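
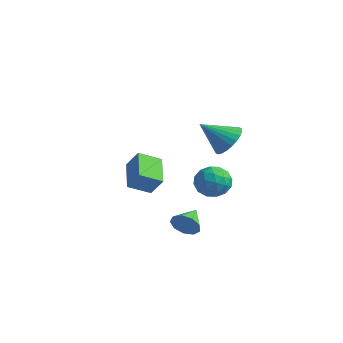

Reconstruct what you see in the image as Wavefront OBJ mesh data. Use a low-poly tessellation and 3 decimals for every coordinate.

v -3.895 1.501 -1.847
v -3.227 1.643 -0.897
v -5.094 2.594 -1.167
v -4.426 2.736 -0.217
v -3.314 2.484 -2.403
v -2.646 2.626 -1.453
v -4.513 3.577 -1.723
v -3.845 3.719 -0.773
v 0.076 4.123 1.605
v 0.88 3.801 1.972
v -0.816 3.137 2.695
v 0.816 4.093 2.184
v 0.64 4.39 2.308
v 0.378 4.646 2.325
v 0.07 4.823 2.232
v -0.237 4.893 2.044
v -0.496 4.845 1.789
v -0.668 4.688 1.506
v -0.727 4.445 1.238
v -0.663 4.152 1.026
v -0.487 3.855 0.902
v -0.225 3.599 0.885
v 0.083 3.423 0.977
v 0.39 3.353 1.165
v 0.649 3.4 1.42
v 0.821 3.558 1.704
v 1.73 -0.343 -1.563
v 1.949 -0.04 -2.189
v 1.33 0.743 -1.177
v 1.478 -0.199 -2.232
v 1.125 -0.425 -1.961
v 1.055 -0.613 -1.504
v 1.301 -0.675 -1.074
v 1.748 -0.581 -0.873
v 2.187 -0.376 -0.994
v 2.412 -0.156 -1.381
v 2.318 -0.023 -1.853
v 1.734 1.941 -0.26
v 2.136 2.179 0.526
v 1.164 0.741 0.394
v 1.566 0.979 1.18
v 0.873 1.478 0.851
v 1.225 2.219 0.447
v 2.075 0.701 0.473
v 2.427 1.442 0.069
v 2.346 1.413 0.979
v 1.604 1.893 1.213
v 1.696 1.027 -0.293
v 0.954 1.507 -0.059
v 1.985 2.165 0.076
v 1.315 0.755 0.844
v 0.908 1.048 0.651
v 1.144 1.188 1.113
v 1.45 2.189 0.029
v 1.686 2.329 0.491
v 0.944 1.917 0.683
v 1.614 0.591 0.429
v 1.85 0.731 0.891
v 2.156 1.732 -0.193
v 2.392 1.872 0.269
v 2.356 1.003 0.237
v 2.345 1.855 0.804
v 2.01 1.15 1.189
v 2.309 0.986 0.773
v 2.516 1.422 0.535
v 1.908 2.137 0.942
v 1.574 1.432 1.326
v 1.166 1.725 1.133
v 1.373 2.161 0.895
v 2.032 1.686 1.208
v 1.726 1.488 -0.406
v 1.392 0.783 -0.022
v 1.927 0.759 0.025
v 2.134 1.195 -0.213
v 1.29 1.77 -0.269
v 0.955 1.065 0.116
v 0.784 1.498 0.385
v 0.991 1.934 0.147
v 1.268 1.234 -0.288
f 2 4 1
f 5 2 1
f 1 4 3
f 3 5 1
f 2 8 4
f 6 2 5
f 6 8 2
f 4 8 3
f 7 5 3
f 3 8 7
f 7 6 5
f 8 6 7
f 10 9 12
f 10 12 11
f 12 9 13
f 12 13 11
f 13 9 14
f 13 14 11
f 14 9 15
f 14 15 11
f 15 9 16
f 15 16 11
f 16 9 17
f 16 17 11
f 17 9 18
f 17 18 11
f 18 9 19
f 18 19 11
f 19 9 20
f 19 20 11
f 20 9 21
f 20 21 11
f 21 9 22
f 21 22 11
f 22 9 23
f 22 23 11
f 23 9 24
f 23 24 11
f 24 9 25
f 24 25 11
f 25 9 26
f 25 26 11
f 26 9 10
f 26 10 11
f 28 27 30
f 28 30 29
f 30 27 31
f 30 31 29
f 31 27 32
f 31 32 29
f 32 27 33
f 32 33 29
f 33 27 34
f 33 34 29
f 34 27 35
f 34 35 29
f 35 27 36
f 35 36 29
f 36 27 37
f 36 37 29
f 37 27 28
f 37 28 29
f 38 75 54
f 75 49 78
f 54 78 43
f 75 78 54
f 38 54 50
f 54 43 55
f 50 55 39
f 54 55 50
f 38 50 59
f 50 39 60
f 59 60 45
f 50 60 59
f 38 59 71
f 59 45 74
f 71 74 48
f 59 74 71
f 38 71 75
f 71 48 79
f 75 79 49
f 71 79 75
f 39 55 66
f 55 43 69
f 66 69 47
f 55 69 66
f 43 78 56
f 78 49 77
f 56 77 42
f 78 77 56
f 49 79 76
f 79 48 72
f 76 72 40
f 79 72 76
f 48 74 73
f 74 45 61
f 73 61 44
f 74 61 73
f 45 60 65
f 60 39 62
f 65 62 46
f 60 62 65
f 41 67 53
f 67 47 68
f 53 68 42
f 67 68 53
f 41 53 51
f 53 42 52
f 51 52 40
f 53 52 51
f 41 51 58
f 51 40 57
f 58 57 44
f 51 57 58
f 41 58 63
f 58 44 64
f 63 64 46
f 58 64 63
f 41 63 67
f 63 46 70
f 67 70 47
f 63 70 67
f 42 68 56
f 68 47 69
f 56 69 43
f 68 69 56
f 40 52 76
f 52 42 77
f 76 77 49
f 52 77 76
f 44 57 73
f 57 40 72
f 73 72 48
f 57 72 73
f 46 64 65
f 64 44 61
f 65 61 45
f 64 61 65
f 47 70 66
f 70 46 62
f 66 62 39
f 70 62 66



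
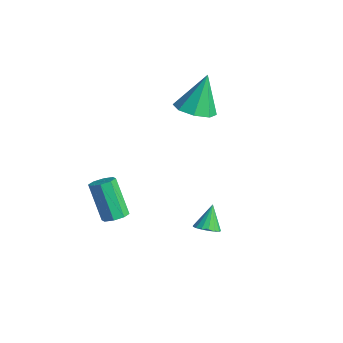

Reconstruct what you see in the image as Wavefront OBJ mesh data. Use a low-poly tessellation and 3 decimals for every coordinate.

v -1.39 1.635 2.633
v -0.552 1.074 2.96
v -1.61 2.465 4.627
v -0.344 1.806 2.678
v -0.749 2.438 2.37
v -1.529 2.6 2.217
v -2.228 2.196 2.307
v -2.435 1.464 2.589
v -2.03 0.832 2.897
v -1.25 0.671 3.05
v -0.665 -3.067 -2.66
v -0.169 -3.427 -2.388
v -1.24 -3.514 -0.549
v -1.735 -3.153 -0.82
v -0.102 -2.922 -2.325
v -1.173 -3.009 -0.486
v -0.364 -2.502 -2.458
v -1.435 -2.589 -0.619
v -0.803 -2.413 -2.709
v -1.873 -2.5 -0.87
v -1.16 -2.706 -2.931
v -2.231 -2.793 -1.092
v -1.227 -3.211 -2.994
v -2.298 -3.298 -1.155
v -0.965 -3.631 -2.861
v -2.036 -3.718 -1.022
v -0.527 -3.72 -2.61
v -1.597 -3.807 -0.771
v 3.136 -0.488 -1.842
v 3.745 -0.443 -1.621
v 2.684 0.108 -0.718
v 3.703 -0.178 -1.778
v 3.532 0.016 -1.95
v 3.269 0.095 -2.097
v 2.976 0.04 -2.186
v 2.719 -0.136 -2.196
v 2.558 -0.392 -2.125
v 2.529 -0.67 -1.989
v 2.639 -0.907 -1.819
v 2.863 -1.047 -1.655
v 3.149 -1.06 -1.534
v 3.432 -0.941 -1.483
v 3.647 -0.719 -1.514
f 2 1 4
f 2 4 3
f 4 1 5
f 4 5 3
f 5 1 6
f 5 6 3
f 6 1 7
f 6 7 3
f 7 1 8
f 7 8 3
f 8 1 9
f 8 9 3
f 9 1 10
f 9 10 3
f 10 1 2
f 10 2 3
f 12 11 15
f 12 15 13
f 13 15 16
f 13 16 14
f 15 11 17
f 15 17 16
f 16 17 18
f 16 18 14
f 17 11 19
f 17 19 18
f 18 19 20
f 18 20 14
f 19 11 21
f 19 21 20
f 20 21 22
f 20 22 14
f 21 11 23
f 21 23 22
f 22 23 24
f 22 24 14
f 23 11 25
f 23 25 24
f 24 25 26
f 24 26 14
f 25 11 27
f 25 27 26
f 26 27 28
f 26 28 14
f 27 11 12
f 27 12 28
f 28 12 13
f 28 13 14
f 30 29 32
f 30 32 31
f 32 29 33
f 32 33 31
f 33 29 34
f 33 34 31
f 34 29 35
f 34 35 31
f 35 29 36
f 35 36 31
f 36 29 37
f 36 37 31
f 37 29 38
f 37 38 31
f 38 29 39
f 38 39 31
f 39 29 40
f 39 40 31
f 40 29 41
f 40 41 31
f 41 29 42
f 41 42 31
f 42 29 43
f 42 43 31
f 43 29 30
f 43 30 31



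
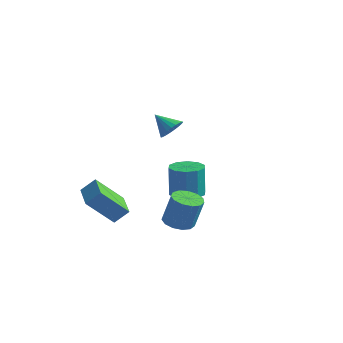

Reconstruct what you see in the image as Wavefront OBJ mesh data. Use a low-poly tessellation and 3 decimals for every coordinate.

v -0.714 3.545 -4.475
v 0.215 3.819 -4.429
v 0.084 3.948 -2.558
v -0.846 3.675 -2.605
v -0.12 4.312 -4.487
v -0.252 4.442 -2.616
v -0.683 4.513 -4.54
v -0.814 4.642 -2.669
v -1.257 4.344 -4.569
v -1.389 4.473 -2.698
v -1.624 3.87 -4.562
v -1.756 3.999 -2.691
v -1.644 3.272 -4.522
v -1.775 3.401 -2.651
v -1.308 2.778 -4.464
v -1.44 2.908 -2.593
v -0.746 2.578 -4.411
v -0.877 2.707 -2.54
v -0.171 2.747 -4.382
v -0.303 2.876 -2.511
v 0.196 3.221 -4.389
v 0.064 3.35 -2.518
v -3.025 -2.27 -2.513
v -2.496 -1.73 -1.813
v -2.137 -1.155 -4.042
v -1.609 -0.615 -3.342
v -1.771 -3.385 -2.598
v -1.243 -2.845 -1.898
v -0.884 -2.27 -4.127
v -0.355 -1.73 -3.427
v 3.532 -2.883 -2.303
v 4.238 -2.526 -2.523
v 4.673 -2.361 -0.856
v 3.968 -2.717 -0.637
v 3.929 -2.186 -2.476
v 4.364 -2.02 -0.81
v 3.494 -2.067 -2.374
v 3.929 -1.901 -0.708
v 3.072 -2.207 -2.25
v 3.507 -2.041 -0.584
v 2.795 -2.561 -2.143
v 3.23 -2.396 -0.476
v 2.753 -3.018 -2.086
v 3.188 -2.852 -0.42
v 2.959 -3.432 -2.099
v 3.394 -3.266 -0.433
v 3.346 -3.671 -2.176
v 3.781 -3.506 -0.51
v 3.793 -3.66 -2.294
v 4.228 -3.495 -0.628
v 4.157 -3.403 -2.414
v 4.592 -3.237 -0.748
v 4.323 -2.98 -2.5
v 4.758 -2.814 -0.834
v 1.186 -0.27 2.213
v 1.564 0.076 2.733
v 0.194 -0.35 2.987
v 1.431 0.306 2.587
v 1.257 0.438 2.377
v 1.07 0.446 2.138
v 0.903 0.331 1.912
v 0.785 0.112 1.738
v 0.736 -0.173 1.647
v 0.765 -0.475 1.653
v 0.867 -0.742 1.756
v 1.024 -0.927 1.938
v 1.209 -0.999 2.168
v 1.39 -0.944 2.406
v 1.536 -0.773 2.61
v 1.621 -0.515 2.746
v 1.631 -0.215 2.789
f 2 1 5
f 2 5 3
f 3 5 6
f 3 6 4
f 5 1 7
f 5 7 6
f 6 7 8
f 6 8 4
f 7 1 9
f 7 9 8
f 8 9 10
f 8 10 4
f 9 1 11
f 9 11 10
f 10 11 12
f 10 12 4
f 11 1 13
f 11 13 12
f 12 13 14
f 12 14 4
f 13 1 15
f 13 15 14
f 14 15 16
f 14 16 4
f 15 1 17
f 15 17 16
f 16 17 18
f 16 18 4
f 17 1 19
f 17 19 18
f 18 19 20
f 18 20 4
f 19 1 21
f 19 21 20
f 20 21 22
f 20 22 4
f 21 1 2
f 21 2 22
f 22 2 3
f 22 3 4
f 24 26 23
f 27 24 23
f 23 26 25
f 25 27 23
f 24 30 26
f 28 24 27
f 28 30 24
f 26 30 25
f 29 27 25
f 25 30 29
f 29 28 27
f 30 28 29
f 32 31 35
f 32 35 33
f 33 35 36
f 33 36 34
f 35 31 37
f 35 37 36
f 36 37 38
f 36 38 34
f 37 31 39
f 37 39 38
f 38 39 40
f 38 40 34
f 39 31 41
f 39 41 40
f 40 41 42
f 40 42 34
f 41 31 43
f 41 43 42
f 42 43 44
f 42 44 34
f 43 31 45
f 43 45 44
f 44 45 46
f 44 46 34
f 45 31 47
f 45 47 46
f 46 47 48
f 46 48 34
f 47 31 49
f 47 49 48
f 48 49 50
f 48 50 34
f 49 31 51
f 49 51 50
f 50 51 52
f 50 52 34
f 51 31 53
f 51 53 52
f 52 53 54
f 52 54 34
f 53 31 32
f 53 32 54
f 54 32 33
f 54 33 34
f 56 55 58
f 56 58 57
f 58 55 59
f 58 59 57
f 59 55 60
f 59 60 57
f 60 55 61
f 60 61 57
f 61 55 62
f 61 62 57
f 62 55 63
f 62 63 57
f 63 55 64
f 63 64 57
f 64 55 65
f 64 65 57
f 65 55 66
f 65 66 57
f 66 55 67
f 66 67 57
f 67 55 68
f 67 68 57
f 68 55 69
f 68 69 57
f 69 55 70
f 69 70 57
f 70 55 71
f 70 71 57
f 71 55 56
f 71 56 57



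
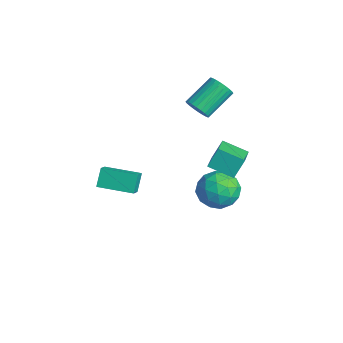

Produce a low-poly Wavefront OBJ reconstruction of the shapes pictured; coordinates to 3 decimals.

v 1.496 3.544 -2.732
v 2.477 3.691 -2.542
v 1.743 1.929 -2.758
v 2.724 2.076 -2.568
v 2.037 2.275 -1.856
v 1.884 3.273 -1.84
v 2.336 2.347 -3.46
v 2.183 3.345 -3.444
v 2.996 2.951 -2.992
v 2.811 2.907 -2.001
v 1.409 2.713 -3.299
v 1.224 2.669 -2.308
v 1.965 3.759 -2.635
v 2.255 1.861 -2.665
v 1.851 1.978 -2.247
v 2.428 2.065 -2.135
v 1.616 3.513 -2.222
v 2.193 3.6 -2.111
v 1.934 2.768 -1.707
v 2.027 2.02 -3.189
v 2.604 2.107 -3.078
v 1.792 3.555 -3.165
v 2.369 3.642 -3.053
v 2.286 2.852 -3.593
v 2.846 3.411 -2.788
v 2.991 2.462 -2.803
v 2.764 2.621 -3.327
v 2.674 3.207 -3.318
v 2.737 3.385 -2.205
v 2.883 2.436 -2.22
v 2.479 2.553 -1.802
v 2.389 3.139 -1.792
v 3.042 2.95 -2.47
v 1.337 3.184 -3.08
v 1.483 2.235 -3.095
v 1.831 2.481 -3.508
v 1.741 3.067 -3.498
v 1.229 3.158 -2.497
v 1.374 2.209 -2.512
v 1.546 2.413 -1.982
v 1.456 2.999 -1.973
v 1.178 2.67 -2.83
v 0.918 -1.753 -0.504
v 1.466 -2.134 -0.043
v 1.868 -0.52 -0.614
v 2.415 -0.901 -0.154
v 1.305 -2.119 -1.266
v 1.852 -2.5 -0.806
v 2.254 -0.886 -1.377
v 2.802 -1.267 -0.916
v 0.959 2.35 1.826
v 1.27 2.707 1.426
v 0.893 3.986 2.274
v 0.581 3.63 2.674
v 1.05 2.708 1.328
v 0.672 3.987 2.175
v 0.815 2.653 1.305
v 0.437 3.932 2.152
v 0.602 2.553 1.361
v 0.225 3.832 2.209
v 0.444 2.422 1.489
v 0.066 3.701 2.336
v 0.364 2.28 1.668
v -0.014 3.559 2.515
v 0.374 2.149 1.87
v -0.003 3.428 2.718
v 0.474 2.048 2.067
v 0.096 3.327 2.914
v 0.647 1.994 2.226
v 0.27 3.273 3.074
v 0.868 1.993 2.325
v 0.49 3.272 3.172
v 1.103 2.048 2.348
v 0.725 3.327 3.195
v 1.315 2.148 2.291
v 0.938 3.427 3.139
v 1.474 2.279 2.164
v 1.096 3.558 3.011
v 1.554 2.421 1.985
v 1.176 3.7 2.832
v 1.543 2.552 1.782
v 1.166 3.831 2.63
v 1.444 2.653 1.586
v 1.066 3.932 2.433
v 2.918 2.11 0.281
v 2.812 2.636 1.101
v 3.655 2.926 -0.146
v 3.548 3.452 0.673
v 4.172 1.328 0.947
v 4.065 1.854 1.766
v 4.908 2.144 0.519
v 4.802 2.67 1.339
f 1 38 17
f 38 12 41
f 17 41 6
f 38 41 17
f 1 17 13
f 17 6 18
f 13 18 2
f 17 18 13
f 1 13 22
f 13 2 23
f 22 23 8
f 13 23 22
f 1 22 34
f 22 8 37
f 34 37 11
f 22 37 34
f 1 34 38
f 34 11 42
f 38 42 12
f 34 42 38
f 2 18 29
f 18 6 32
f 29 32 10
f 18 32 29
f 6 41 19
f 41 12 40
f 19 40 5
f 41 40 19
f 12 42 39
f 42 11 35
f 39 35 3
f 42 35 39
f 11 37 36
f 37 8 24
f 36 24 7
f 37 24 36
f 8 23 28
f 23 2 25
f 28 25 9
f 23 25 28
f 4 30 16
f 30 10 31
f 16 31 5
f 30 31 16
f 4 16 14
f 16 5 15
f 14 15 3
f 16 15 14
f 4 14 21
f 14 3 20
f 21 20 7
f 14 20 21
f 4 21 26
f 21 7 27
f 26 27 9
f 21 27 26
f 4 26 30
f 26 9 33
f 30 33 10
f 26 33 30
f 5 31 19
f 31 10 32
f 19 32 6
f 31 32 19
f 3 15 39
f 15 5 40
f 39 40 12
f 15 40 39
f 7 20 36
f 20 3 35
f 36 35 11
f 20 35 36
f 9 27 28
f 27 7 24
f 28 24 8
f 27 24 28
f 10 33 29
f 33 9 25
f 29 25 2
f 33 25 29
f 44 46 43
f 47 44 43
f 43 46 45
f 45 47 43
f 44 50 46
f 48 44 47
f 48 50 44
f 46 50 45
f 49 47 45
f 45 50 49
f 49 48 47
f 50 48 49
f 52 51 55
f 52 55 53
f 53 55 56
f 53 56 54
f 55 51 57
f 55 57 56
f 56 57 58
f 56 58 54
f 57 51 59
f 57 59 58
f 58 59 60
f 58 60 54
f 59 51 61
f 59 61 60
f 60 61 62
f 60 62 54
f 61 51 63
f 61 63 62
f 62 63 64
f 62 64 54
f 63 51 65
f 63 65 64
f 64 65 66
f 64 66 54
f 65 51 67
f 65 67 66
f 66 67 68
f 66 68 54
f 67 51 69
f 67 69 68
f 68 69 70
f 68 70 54
f 69 51 71
f 69 71 70
f 70 71 72
f 70 72 54
f 71 51 73
f 71 73 72
f 72 73 74
f 72 74 54
f 73 51 75
f 73 75 74
f 74 75 76
f 74 76 54
f 75 51 77
f 75 77 76
f 76 77 78
f 76 78 54
f 77 51 79
f 77 79 78
f 78 79 80
f 78 80 54
f 79 51 81
f 79 81 80
f 80 81 82
f 80 82 54
f 81 51 83
f 81 83 82
f 82 83 84
f 82 84 54
f 83 51 52
f 83 52 84
f 84 52 53
f 84 53 54
f 86 88 85
f 89 86 85
f 85 88 87
f 87 89 85
f 86 92 88
f 90 86 89
f 90 92 86
f 88 92 87
f 91 89 87
f 87 92 91
f 91 90 89
f 92 90 91



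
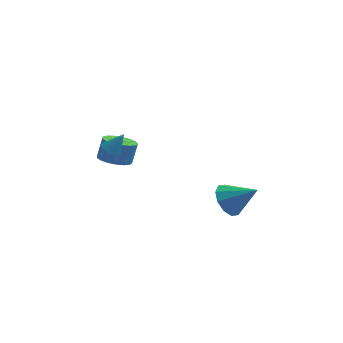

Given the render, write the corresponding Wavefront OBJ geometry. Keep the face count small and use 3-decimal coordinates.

v 2.494 -0.402 1.141
v 3.047 -0.772 0.303
v 4.006 -0.678 2.259
v 3.141 -0.119 0.337
v 2.988 0.427 0.678
v 2.646 0.655 1.196
v 2.247 0.48 1.693
v 1.942 -0.032 1.979
v 1.848 -0.686 1.945
v 2.001 -1.231 1.604
v 2.343 -1.46 1.086
v 2.742 -1.285 0.589
v -3.811 2.467 1.812
v -2.921 2.083 1.762
v -2.66 2.53 2.999
v -3.549 2.913 3.048
v -2.866 2.513 1.596
v -2.605 2.959 2.832
v -3.028 2.932 1.478
v -2.766 3.379 2.715
v -3.368 3.245 1.438
v -3.107 3.691 2.674
v -3.811 3.379 1.483
v -3.55 3.826 2.719
v -4.253 3.305 1.603
v -3.992 3.751 2.839
v -4.594 3.038 1.771
v -4.332 3.484 3.007
v -4.755 2.64 1.949
v -4.494 3.087 3.185
v -4.7 2.203 2.095
v -4.439 2.65 3.331
v -4.441 1.826 2.176
v -4.18 2.273 3.413
v -4.038 1.596 2.174
v -3.777 2.043 3.41
v -3.583 1.566 2.089
v -3.322 2.012 3.325
v -3.18 1.741 1.941
v -2.919 2.188 3.177
v -3.831 1.342 3.417
v -3.491 1.753 3.122
v -3.149 1.558 4.503
v -3.667 1.89 3.205
v -3.868 1.943 3.321
v -4.063 1.905 3.451
v -4.223 1.782 3.577
v -4.324 1.591 3.678
v -4.349 1.362 3.739
v -4.296 1.131 3.751
v -4.172 0.931 3.713
v -3.996 0.794 3.63
v -3.795 0.741 3.514
v -3.599 0.779 3.383
v -3.439 0.903 3.258
v -3.339 1.094 3.157
v -3.313 1.322 3.096
v -3.367 1.554 3.083
f 2 1 4
f 2 4 3
f 4 1 5
f 4 5 3
f 5 1 6
f 5 6 3
f 6 1 7
f 6 7 3
f 7 1 8
f 7 8 3
f 8 1 9
f 8 9 3
f 9 1 10
f 9 10 3
f 10 1 11
f 10 11 3
f 11 1 12
f 11 12 3
f 12 1 2
f 12 2 3
f 14 13 17
f 14 17 15
f 15 17 18
f 15 18 16
f 17 13 19
f 17 19 18
f 18 19 20
f 18 20 16
f 19 13 21
f 19 21 20
f 20 21 22
f 20 22 16
f 21 13 23
f 21 23 22
f 22 23 24
f 22 24 16
f 23 13 25
f 23 25 24
f 24 25 26
f 24 26 16
f 25 13 27
f 25 27 26
f 26 27 28
f 26 28 16
f 27 13 29
f 27 29 28
f 28 29 30
f 28 30 16
f 29 13 31
f 29 31 30
f 30 31 32
f 30 32 16
f 31 13 33
f 31 33 32
f 32 33 34
f 32 34 16
f 33 13 35
f 33 35 34
f 34 35 36
f 34 36 16
f 35 13 37
f 35 37 36
f 36 37 38
f 36 38 16
f 37 13 39
f 37 39 38
f 38 39 40
f 38 40 16
f 39 13 14
f 39 14 40
f 40 14 15
f 40 15 16
f 42 41 44
f 42 44 43
f 44 41 45
f 44 45 43
f 45 41 46
f 45 46 43
f 46 41 47
f 46 47 43
f 47 41 48
f 47 48 43
f 48 41 49
f 48 49 43
f 49 41 50
f 49 50 43
f 50 41 51
f 50 51 43
f 51 41 52
f 51 52 43
f 52 41 53
f 52 53 43
f 53 41 54
f 53 54 43
f 54 41 55
f 54 55 43
f 55 41 56
f 55 56 43
f 56 41 57
f 56 57 43
f 57 41 58
f 57 58 43
f 58 41 42
f 58 42 43



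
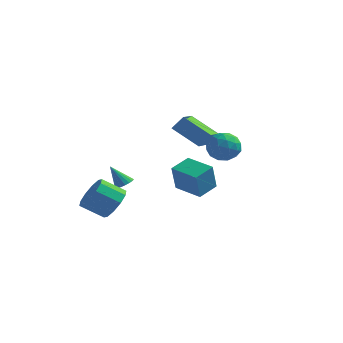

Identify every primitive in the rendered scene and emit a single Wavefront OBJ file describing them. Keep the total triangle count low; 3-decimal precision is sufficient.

v -0.104 2.633 -0.962
v -1.542 2.548 0.032
v -0.498 4.241 -1.393
v -1.936 4.155 -0.399
v 0.376 2.945 -0.241
v -1.062 2.859 0.753
v -0.018 4.552 -0.672
v -1.456 4.467 0.322
v -3.142 0.717 -3.357
v -2.846 0.291 -3.249
v -3.818 0.523 -2.263
v -2.726 0.466 -3.144
v -2.69 0.69 -3.082
v -2.742 0.92 -3.073
v -2.874 1.11 -3.121
v -3.059 1.222 -3.216
v -3.261 1.234 -3.338
v -3.438 1.143 -3.464
v -3.558 0.969 -3.569
v -3.594 0.745 -3.631
v -3.542 0.515 -3.64
v -3.41 0.325 -3.592
v -3.225 0.213 -3.498
v -3.023 0.201 -3.375
v 2.489 0.332 0.542
v 3.349 0.144 0.474
v 2.171 -1.044 0.326
v 3.031 -1.232 0.258
v 2.692 -0.993 1.038
v 2.888 -0.142 1.171
v 2.632 -0.758 -0.371
v 2.828 0.093 -0.238
v 3.437 -0.53 -0.09
v 3.475 -0.674 0.78
v 2.045 -0.226 0.02
v 2.083 -0.37 0.89
v 2.947 0.359 0.527
v 2.573 -1.259 0.273
v 2.374 -1.118 0.731
v 2.879 -1.229 0.691
v 2.676 0.191 0.936
v 3.182 0.08 0.897
v 2.795 -0.588 1.228
v 2.338 -0.98 -0.097
v 2.844 -1.091 -0.136
v 2.641 0.329 0.109
v 3.146 0.218 0.069
v 2.725 -0.312 -0.428
v 3.504 -0.147 0.155
v 3.318 -0.957 0.028
v 3.083 -0.678 -0.341
v 3.198 -0.178 -0.263
v 3.526 -0.233 0.667
v 3.34 -1.042 0.54
v 3.14 -0.901 0.998
v 3.255 -0.401 1.077
v 3.578 -0.629 0.335
v 2.18 0.142 0.26
v 1.994 -0.667 0.133
v 2.265 -0.499 -0.277
v 2.38 0.001 -0.198
v 2.202 0.057 0.772
v 2.016 -0.753 0.645
v 2.322 -0.722 1.063
v 2.437 -0.222 1.141
v 1.942 -0.271 0.465
v -2.72 -0.924 -4.079
v -2.353 -0.494 -3.29
v -3.353 -1.067 -2.513
v -3.72 -1.496 -3.301
v -2.756 -0.122 -3.534
v -3.755 -0.695 -2.756
v -3.144 -0.056 -3.985
v -4.144 -0.629 -3.208
v -3.371 -0.322 -4.472
v -4.371 -0.895 -3.695
v -3.349 -0.817 -4.809
v -4.349 -1.39 -4.032
v -3.087 -1.353 -4.867
v -4.087 -1.926 -4.09
v -2.685 -1.725 -4.624
v -3.684 -2.298 -3.846
v -2.296 -1.791 -4.172
v -3.296 -2.364 -3.395
v -2.069 -1.525 -3.685
v -3.069 -2.098 -2.908
v -2.091 -1.03 -3.348
v -3.091 -1.603 -2.571
v 1.072 -1.943 -1.994
v 1.143 -2.486 -0.598
v 1.386 -0.916 -1.61
v 1.457 -1.46 -0.214
v 2.503 -2.3 -2.206
v 2.574 -2.844 -0.81
v 2.817 -1.274 -1.822
v 2.888 -1.817 -0.426
f 2 4 1
f 5 2 1
f 1 4 3
f 3 5 1
f 2 8 4
f 6 2 5
f 6 8 2
f 4 8 3
f 7 5 3
f 3 8 7
f 7 6 5
f 8 6 7
f 10 9 12
f 10 12 11
f 12 9 13
f 12 13 11
f 13 9 14
f 13 14 11
f 14 9 15
f 14 15 11
f 15 9 16
f 15 16 11
f 16 9 17
f 16 17 11
f 17 9 18
f 17 18 11
f 18 9 19
f 18 19 11
f 19 9 20
f 19 20 11
f 20 9 21
f 20 21 11
f 21 9 22
f 21 22 11
f 22 9 23
f 22 23 11
f 23 9 24
f 23 24 11
f 24 9 10
f 24 10 11
f 25 62 41
f 62 36 65
f 41 65 30
f 62 65 41
f 25 41 37
f 41 30 42
f 37 42 26
f 41 42 37
f 25 37 46
f 37 26 47
f 46 47 32
f 37 47 46
f 25 46 58
f 46 32 61
f 58 61 35
f 46 61 58
f 25 58 62
f 58 35 66
f 62 66 36
f 58 66 62
f 26 42 53
f 42 30 56
f 53 56 34
f 42 56 53
f 30 65 43
f 65 36 64
f 43 64 29
f 65 64 43
f 36 66 63
f 66 35 59
f 63 59 27
f 66 59 63
f 35 61 60
f 61 32 48
f 60 48 31
f 61 48 60
f 32 47 52
f 47 26 49
f 52 49 33
f 47 49 52
f 28 54 40
f 54 34 55
f 40 55 29
f 54 55 40
f 28 40 38
f 40 29 39
f 38 39 27
f 40 39 38
f 28 38 45
f 38 27 44
f 45 44 31
f 38 44 45
f 28 45 50
f 45 31 51
f 50 51 33
f 45 51 50
f 28 50 54
f 50 33 57
f 54 57 34
f 50 57 54
f 29 55 43
f 55 34 56
f 43 56 30
f 55 56 43
f 27 39 63
f 39 29 64
f 63 64 36
f 39 64 63
f 31 44 60
f 44 27 59
f 60 59 35
f 44 59 60
f 33 51 52
f 51 31 48
f 52 48 32
f 51 48 52
f 34 57 53
f 57 33 49
f 53 49 26
f 57 49 53
f 68 67 71
f 68 71 69
f 69 71 72
f 69 72 70
f 71 67 73
f 71 73 72
f 72 73 74
f 72 74 70
f 73 67 75
f 73 75 74
f 74 75 76
f 74 76 70
f 75 67 77
f 75 77 76
f 76 77 78
f 76 78 70
f 77 67 79
f 77 79 78
f 78 79 80
f 78 80 70
f 79 67 81
f 79 81 80
f 80 81 82
f 80 82 70
f 81 67 83
f 81 83 82
f 82 83 84
f 82 84 70
f 83 67 85
f 83 85 84
f 84 85 86
f 84 86 70
f 85 67 87
f 85 87 86
f 86 87 88
f 86 88 70
f 87 67 68
f 87 68 88
f 88 68 69
f 88 69 70
f 90 92 89
f 93 90 89
f 89 92 91
f 91 93 89
f 90 96 92
f 94 90 93
f 94 96 90
f 92 96 91
f 95 93 91
f 91 96 95
f 95 94 93
f 96 94 95



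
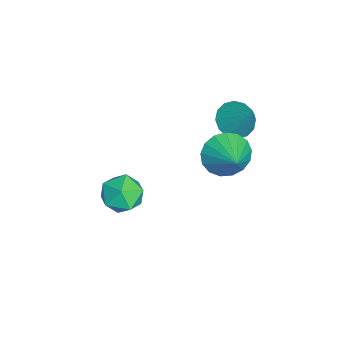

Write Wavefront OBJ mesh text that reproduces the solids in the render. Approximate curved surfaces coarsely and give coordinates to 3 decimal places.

v 2.431 2.318 1.004
v 3.027 2.107 0.129
v 3.729 2.782 1.776
v 2.887 2.6 0.067
v 2.643 3.03 0.22
v 2.35 3.296 0.552
v 2.076 3.338 0.988
v 1.883 3.147 1.428
v 1.815 2.765 1.77
v 1.889 2.282 1.937
v 2.086 1.806 1.89
v 2.363 1.448 1.64
v 2.655 1.289 1.245
v 2.896 1.366 0.794
v 3.03 1.661 0.391
v 0.445 -1.401 -3.313
v 1.302 -1.237 -3.936
v 1.178 -2.843 -2.684
v 2.035 -2.679 -3.307
v 1.837 -2.022 -2.483
v 1.385 -1.13 -2.872
v 1.095 -2.95 -3.748
v 0.643 -2.058 -4.137
v 1.704 -2.194 -4.205
v 2.163 -1.621 -3.423
v 0.317 -2.459 -3.197
v 0.776 -1.886 -2.415
v 0.471 2.642 1.368
v 1.257 2.311 1.023
v 1.369 3.398 2.692
v 1.202 2.737 0.817
v 0.951 3.137 0.759
v 0.571 3.405 0.864
v 0.164 3.468 1.104
v -0.16 3.31 1.414
v -0.316 2.972 1.713
v -0.26 2.546 1.918
v -0.009 2.146 1.977
v 0.371 1.879 1.872
v 0.777 1.815 1.632
v 1.102 1.974 1.321
f 2 1 4
f 2 4 3
f 4 1 5
f 4 5 3
f 5 1 6
f 5 6 3
f 6 1 7
f 6 7 3
f 7 1 8
f 7 8 3
f 8 1 9
f 8 9 3
f 9 1 10
f 9 10 3
f 10 1 11
f 10 11 3
f 11 1 12
f 11 12 3
f 12 1 13
f 12 13 3
f 13 1 14
f 13 14 3
f 14 1 15
f 14 15 3
f 15 1 2
f 15 2 3
f 16 27 21
f 16 21 17
f 16 17 23
f 16 23 26
f 16 26 27
f 17 21 25
f 21 27 20
f 27 26 18
f 26 23 22
f 23 17 24
f 19 25 20
f 19 20 18
f 19 18 22
f 19 22 24
f 19 24 25
f 20 25 21
f 18 20 27
f 22 18 26
f 24 22 23
f 25 24 17
f 29 28 31
f 29 31 30
f 31 28 32
f 31 32 30
f 32 28 33
f 32 33 30
f 33 28 34
f 33 34 30
f 34 28 35
f 34 35 30
f 35 28 36
f 35 36 30
f 36 28 37
f 36 37 30
f 37 28 38
f 37 38 30
f 38 28 39
f 38 39 30
f 39 28 40
f 39 40 30
f 40 28 41
f 40 41 30
f 41 28 29
f 41 29 30



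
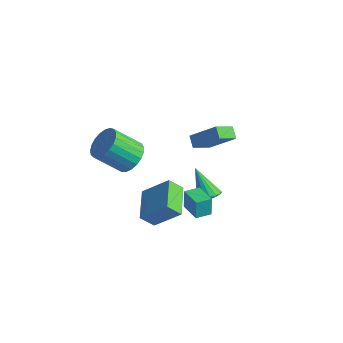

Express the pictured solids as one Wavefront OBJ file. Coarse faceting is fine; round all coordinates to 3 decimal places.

v -0.14 -3.334 2.92
v 0.737 -3.499 3.528
v -0.443 -4.471 4.968
v -1.32 -4.306 4.36
v 0.593 -3.101 3.679
v -0.587 -4.073 5.118
v 0.322 -2.744 3.698
v -0.858 -3.716 5.137
v -0.029 -2.488 3.583
v -1.209 -3.46 5.022
v -0.399 -2.379 3.353
v -1.579 -3.351 4.792
v -0.724 -2.435 3.048
v -1.905 -3.407 4.488
v -0.948 -2.646 2.722
v -2.129 -3.618 4.161
v -1.033 -2.976 2.429
v -2.213 -3.948 3.869
v -0.963 -3.369 2.222
v -2.143 -4.341 3.661
v -0.75 -3.755 2.135
v -1.931 -4.727 3.575
v -0.433 -4.068 2.184
v -1.613 -5.04 3.624
v -0.064 -4.255 2.361
v -1.245 -5.227 3.8
v 0.291 -4.282 2.634
v -0.889 -5.254 4.073
v 0.572 -4.145 2.957
v -0.608 -5.117 4.396
v 0.73 -3.868 3.273
v -0.45 -4.84 4.712
v -0.06 3.598 -0.844
v -0.354 2.335 0.023
v 1.408 4.2 0.532
v 1.113 2.938 1.399
v 0.527 3.162 -1.279
v 0.232 1.9 -0.412
v 1.994 3.765 0.097
v 1.7 2.502 0.964
v 2.155 -5.43 0.489
v 3.52 -4.715 1.916
v 1.003 -3.795 0.773
v 2.368 -3.081 2.199
v 2.732 -4.879 -0.339
v 4.097 -4.165 1.087
v 1.58 -3.245 -0.056
v 2.945 -2.53 1.371
v 1.443 -0.521 -3.417
v 1.279 -0.274 -2.213
v 1.873 0.395 -3.547
v 1.709 0.642 -2.343
v 2.771 -1.102 -3.117
v 2.607 -0.855 -1.913
v 3.201 -0.186 -3.247
v 3.037 0.061 -2.043
v 1.804 1.479 -3.957
v 2.267 1.027 -3.47
v 0.436 1.861 -2.303
v 2.413 1.384 -3.432
v 2.419 1.763 -3.514
v 2.285 2.077 -3.698
v 2.04 2.254 -3.941
v 1.741 2.253 -4.188
v 1.456 2.075 -4.382
v 1.251 1.761 -4.479
v 1.173 1.382 -4.456
v 1.239 1.025 -4.319
v 1.434 0.773 -4.1
v 1.714 0.682 -3.847
v 2.015 0.774 -3.62
f 2 1 5
f 2 5 3
f 3 5 6
f 3 6 4
f 5 1 7
f 5 7 6
f 6 7 8
f 6 8 4
f 7 1 9
f 7 9 8
f 8 9 10
f 8 10 4
f 9 1 11
f 9 11 10
f 10 11 12
f 10 12 4
f 11 1 13
f 11 13 12
f 12 13 14
f 12 14 4
f 13 1 15
f 13 15 14
f 14 15 16
f 14 16 4
f 15 1 17
f 15 17 16
f 16 17 18
f 16 18 4
f 17 1 19
f 17 19 18
f 18 19 20
f 18 20 4
f 19 1 21
f 19 21 20
f 20 21 22
f 20 22 4
f 21 1 23
f 21 23 22
f 22 23 24
f 22 24 4
f 23 1 25
f 23 25 24
f 24 25 26
f 24 26 4
f 25 1 27
f 25 27 26
f 26 27 28
f 26 28 4
f 27 1 29
f 27 29 28
f 28 29 30
f 28 30 4
f 29 1 31
f 29 31 30
f 30 31 32
f 30 32 4
f 31 1 2
f 31 2 32
f 32 2 3
f 32 3 4
f 34 36 33
f 37 34 33
f 33 36 35
f 35 37 33
f 34 40 36
f 38 34 37
f 38 40 34
f 36 40 35
f 39 37 35
f 35 40 39
f 39 38 37
f 40 38 39
f 42 44 41
f 45 42 41
f 41 44 43
f 43 45 41
f 42 48 44
f 46 42 45
f 46 48 42
f 44 48 43
f 47 45 43
f 43 48 47
f 47 46 45
f 48 46 47
f 50 52 49
f 53 50 49
f 49 52 51
f 51 53 49
f 50 56 52
f 54 50 53
f 54 56 50
f 52 56 51
f 55 53 51
f 51 56 55
f 55 54 53
f 56 54 55
f 58 57 60
f 58 60 59
f 60 57 61
f 60 61 59
f 61 57 62
f 61 62 59
f 62 57 63
f 62 63 59
f 63 57 64
f 63 64 59
f 64 57 65
f 64 65 59
f 65 57 66
f 65 66 59
f 66 57 67
f 66 67 59
f 67 57 68
f 67 68 59
f 68 57 69
f 68 69 59
f 69 57 70
f 69 70 59
f 70 57 71
f 70 71 59
f 71 57 58
f 71 58 59



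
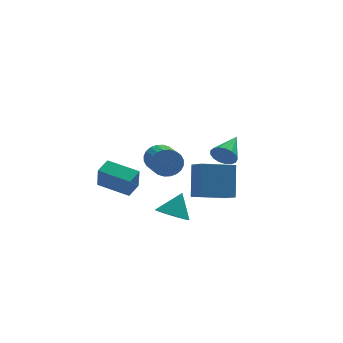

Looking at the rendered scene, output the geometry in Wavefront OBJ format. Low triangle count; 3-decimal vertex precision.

v -1.016 -0.75 -3.301
v -0.181 -1.04 -3.623
v -0.364 -0.23 -2.079
v -0.295 -0.438 -3.818
v -0.747 0.018 -3.772
v -1.324 0.114 -3.505
v -1.757 -0.194 -3.143
v -1.843 -0.762 -2.855
v -1.542 -1.325 -2.776
v -0.995 -1.619 -2.942
v -0.458 -1.506 -3.277
v -1.74 -1.31 1.249
v -1.242 -1.106 1.88
v -1.302 -2.946 2.523
v -1.8 -3.15 1.891
v -1.533 -1.051 2.01
v -1.594 -2.891 2.652
v -1.857 -1.036 2.023
v -1.917 -2.876 2.666
v -2.162 -1.062 1.919
v -2.222 -2.902 2.561
v -2.403 -1.126 1.713
v -2.464 -2.966 2.355
v -2.543 -1.218 1.435
v -2.604 -3.058 2.078
v -2.561 -1.324 1.13
v -2.622 -3.165 1.772
v -2.454 -1.428 0.843
v -2.514 -3.268 1.485
v -2.238 -1.514 0.617
v -2.298 -3.354 1.26
v -1.946 -1.569 0.488
v -2.007 -3.409 1.13
v -1.623 -1.584 0.474
v -1.683 -3.424 1.117
v -1.318 -1.558 0.579
v -1.378 -3.398 1.221
v -1.076 -1.494 0.785
v -1.137 -3.334 1.427
v -0.936 -1.402 1.062
v -0.997 -3.242 1.705
v -0.918 -1.295 1.368
v -0.979 -3.136 2.01
v -1.026 -1.192 1.655
v -1.086 -3.032 2.297
v 1.038 -3.059 1.992
v 1.418 -3.096 1.382
v 2.022 -1.781 2.528
v 1.167 -2.871 1.309
v 0.886 -2.69 1.392
v 0.64 -2.593 1.613
v 0.485 -2.603 1.921
v 0.456 -2.717 2.244
v 0.561 -2.909 2.51
v 0.775 -3.136 2.658
v 1.049 -3.345 2.652
v 1.32 -3.488 2.495
v 1.527 -3.533 2.223
v 1.621 -3.47 1.898
v 1.582 -3.312 1.594
v 0.545 1.698 -3.59
v 0.79 0.634 -2.961
v 0.849 2.807 -1.833
v 1.094 1.743 -1.204
v 2.466 1.877 -4.036
v 2.711 0.813 -3.407
v 2.77 2.986 -2.279
v 3.015 1.922 -1.65
v -2.436 3.083 -3.915
v -2.478 2.612 -2.566
v -3.898 4.258 -3.55
v -3.94 3.786 -2.201
v -1.78 3.814 -3.639
v -1.822 3.342 -2.29
v -3.242 4.988 -3.274
v -3.284 4.517 -1.925
f 2 1 4
f 2 4 3
f 4 1 5
f 4 5 3
f 5 1 6
f 5 6 3
f 6 1 7
f 6 7 3
f 7 1 8
f 7 8 3
f 8 1 9
f 8 9 3
f 9 1 10
f 9 10 3
f 10 1 11
f 10 11 3
f 11 1 2
f 11 2 3
f 13 12 16
f 13 16 14
f 14 16 17
f 14 17 15
f 16 12 18
f 16 18 17
f 17 18 19
f 17 19 15
f 18 12 20
f 18 20 19
f 19 20 21
f 19 21 15
f 20 12 22
f 20 22 21
f 21 22 23
f 21 23 15
f 22 12 24
f 22 24 23
f 23 24 25
f 23 25 15
f 24 12 26
f 24 26 25
f 25 26 27
f 25 27 15
f 26 12 28
f 26 28 27
f 27 28 29
f 27 29 15
f 28 12 30
f 28 30 29
f 29 30 31
f 29 31 15
f 30 12 32
f 30 32 31
f 31 32 33
f 31 33 15
f 32 12 34
f 32 34 33
f 33 34 35
f 33 35 15
f 34 12 36
f 34 36 35
f 35 36 37
f 35 37 15
f 36 12 38
f 36 38 37
f 37 38 39
f 37 39 15
f 38 12 40
f 38 40 39
f 39 40 41
f 39 41 15
f 40 12 42
f 40 42 41
f 41 42 43
f 41 43 15
f 42 12 44
f 42 44 43
f 43 44 45
f 43 45 15
f 44 12 13
f 44 13 45
f 45 13 14
f 45 14 15
f 47 46 49
f 47 49 48
f 49 46 50
f 49 50 48
f 50 46 51
f 50 51 48
f 51 46 52
f 51 52 48
f 52 46 53
f 52 53 48
f 53 46 54
f 53 54 48
f 54 46 55
f 54 55 48
f 55 46 56
f 55 56 48
f 56 46 57
f 56 57 48
f 57 46 58
f 57 58 48
f 58 46 59
f 58 59 48
f 59 46 60
f 59 60 48
f 60 46 47
f 60 47 48
f 62 64 61
f 65 62 61
f 61 64 63
f 63 65 61
f 62 68 64
f 66 62 65
f 66 68 62
f 64 68 63
f 67 65 63
f 63 68 67
f 67 66 65
f 68 66 67
f 70 72 69
f 73 70 69
f 69 72 71
f 71 73 69
f 70 76 72
f 74 70 73
f 74 76 70
f 72 76 71
f 75 73 71
f 71 76 75
f 75 74 73
f 76 74 75



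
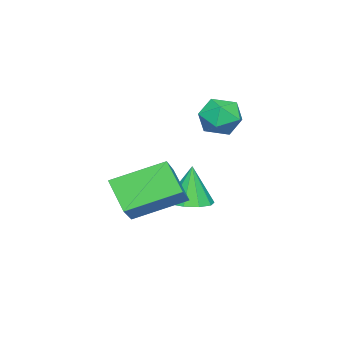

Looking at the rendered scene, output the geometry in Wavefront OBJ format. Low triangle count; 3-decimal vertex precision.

v -0.169 -1.454 -0.7
v 0.704 -1.284 -0.563
v -0.431 -1.466 0.98
v 0.438 -0.797 -0.6
v -0.06 -0.561 -0.676
v -0.6 -0.666 -0.761
v -0.975 -1.071 -0.822
v -1.042 -1.623 -0.837
v -0.777 -2.11 -0.799
v -0.279 -2.347 -0.724
v 0.261 -2.242 -0.639
v 0.636 -1.836 -0.577
v 1.987 -1.078 1.761
v 3.093 -0.815 2.629
v 2.604 -0.191 0.706
v 3.71 0.072 1.575
v 3.03 -2.772 0.945
v 4.136 -2.509 1.814
v 3.647 -1.885 -0.109
v 4.753 -1.622 0.759
v -0.718 -0.347 3.998
v -0.271 0.308 4.454
v 0.491 -0.608 3.186
v 0.938 0.047 3.642
v 0.709 -0.731 4.065
v -0.038 -0.57 4.568
v 0.258 0.27 3.072
v -0.489 0.431 3.575
v 0.333 0.689 3.882
v 0.612 0.07 4.496
v -0.392 -0.37 3.144
v -0.113 -0.989 3.758
f 2 1 4
f 2 4 3
f 4 1 5
f 4 5 3
f 5 1 6
f 5 6 3
f 6 1 7
f 6 7 3
f 7 1 8
f 7 8 3
f 8 1 9
f 8 9 3
f 9 1 10
f 9 10 3
f 10 1 11
f 10 11 3
f 11 1 12
f 11 12 3
f 12 1 2
f 12 2 3
f 14 16 13
f 17 14 13
f 13 16 15
f 15 17 13
f 14 20 16
f 18 14 17
f 18 20 14
f 16 20 15
f 19 17 15
f 15 20 19
f 19 18 17
f 20 18 19
f 21 32 26
f 21 26 22
f 21 22 28
f 21 28 31
f 21 31 32
f 22 26 30
f 26 32 25
f 32 31 23
f 31 28 27
f 28 22 29
f 24 30 25
f 24 25 23
f 24 23 27
f 24 27 29
f 24 29 30
f 25 30 26
f 23 25 32
f 27 23 31
f 29 27 28
f 30 29 22



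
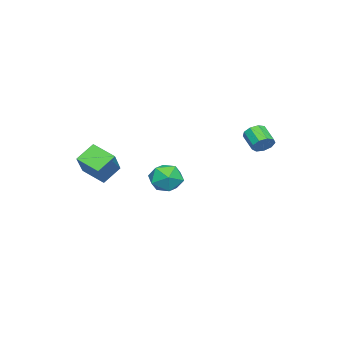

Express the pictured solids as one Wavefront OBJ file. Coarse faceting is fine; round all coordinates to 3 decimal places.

v 2.237 -2.049 -0.061
v 2.034 -3.383 0.547
v 3.691 -1.645 1.312
v 3.488 -2.979 1.919
v 3.152 -2.561 -0.879
v 2.949 -3.895 -0.272
v 4.606 -2.157 0.493
v 4.403 -3.491 1.101
v -1.514 -0.507 -2.534
v -1.095 0.118 -1.741
v -1.005 -1.958 -1.659
v -0.586 -1.333 -0.866
v -1.669 -1.386 -1.006
v -1.984 -0.489 -1.547
v -0.116 -1.351 -1.853
v -0.431 -0.454 -2.394
v -0.231 -0.403 -1.32
v -1.191 -0.425 -0.796
v -0.909 -1.415 -2.604
v -1.869 -1.437 -2.08
v -1.783 4.38 1.243
v -1.441 3.862 0.967
v -2.094 3.081 1.621
v -2.437 3.6 1.897
v -1.226 4.006 1.353
v -1.879 3.226 2.008
v -1.272 4.326 1.688
v -1.925 3.546 2.343
v -1.558 4.671 1.814
v -2.211 3.891 2.469
v -1.948 4.88 1.673
v -2.602 4.1 2.328
v -2.262 4.855 1.331
v -2.915 4.075 1.986
v -2.352 4.608 0.947
v -3.005 3.828 1.602
v -2.176 4.254 0.701
v -2.829 3.474 1.356
v -1.816 3.959 0.709
v -2.469 3.179 1.364
f 2 4 1
f 5 2 1
f 1 4 3
f 3 5 1
f 2 8 4
f 6 2 5
f 6 8 2
f 4 8 3
f 7 5 3
f 3 8 7
f 7 6 5
f 8 6 7
f 9 20 14
f 9 14 10
f 9 10 16
f 9 16 19
f 9 19 20
f 10 14 18
f 14 20 13
f 20 19 11
f 19 16 15
f 16 10 17
f 12 18 13
f 12 13 11
f 12 11 15
f 12 15 17
f 12 17 18
f 13 18 14
f 11 13 20
f 15 11 19
f 17 15 16
f 18 17 10
f 22 21 25
f 22 25 23
f 23 25 26
f 23 26 24
f 25 21 27
f 25 27 26
f 26 27 28
f 26 28 24
f 27 21 29
f 27 29 28
f 28 29 30
f 28 30 24
f 29 21 31
f 29 31 30
f 30 31 32
f 30 32 24
f 31 21 33
f 31 33 32
f 32 33 34
f 32 34 24
f 33 21 35
f 33 35 34
f 34 35 36
f 34 36 24
f 35 21 37
f 35 37 36
f 36 37 38
f 36 38 24
f 37 21 39
f 37 39 38
f 38 39 40
f 38 40 24
f 39 21 22
f 39 22 40
f 40 22 23
f 40 23 24



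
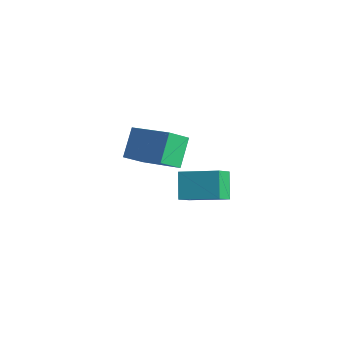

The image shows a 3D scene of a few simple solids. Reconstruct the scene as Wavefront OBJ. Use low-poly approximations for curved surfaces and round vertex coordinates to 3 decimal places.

v -1.003 0.299 -1.592
v -1.256 -0.481 -0.92
v -1.497 1.228 -0.699
v -1.75 0.448 -0.027
v 0.91 0.452 -0.693
v 0.657 -0.328 -0.021
v 0.416 1.381 0.2
v 0.163 0.601 0.872
v 3.113 -1.783 0.575
v 2.479 -1.183 1.354
v 2.996 -1.125 -0.028
v 2.362 -0.525 0.751
v 4.458 -1.055 1.109
v 3.824 -0.455 1.888
v 4.341 -0.397 0.506
v 3.707 0.203 1.285
f 2 4 1
f 5 2 1
f 1 4 3
f 3 5 1
f 2 8 4
f 6 2 5
f 6 8 2
f 4 8 3
f 7 5 3
f 3 8 7
f 7 6 5
f 8 6 7
f 10 12 9
f 13 10 9
f 9 12 11
f 11 13 9
f 10 16 12
f 14 10 13
f 14 16 10
f 12 16 11
f 15 13 11
f 11 16 15
f 15 14 13
f 16 14 15



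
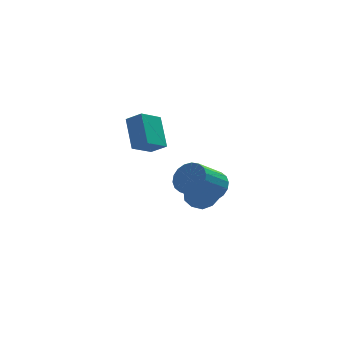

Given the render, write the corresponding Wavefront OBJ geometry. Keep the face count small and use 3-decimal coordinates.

v -3.156 2 2.709
v -3.429 3.418 4.343
v -2.094 2.945 2.066
v -2.367 4.363 3.7
v -2.333 1.477 3.3
v -2.606 2.895 4.934
v -1.271 2.422 2.657
v -1.544 3.84 4.291
v 0.795 -2.401 1.674
v 1.519 -2.471 2.404
v 0.289 -3.608 3.515
v -0.435 -3.539 2.786
v 1.285 -2.097 2.528
v 0.055 -3.234 3.639
v 0.954 -1.783 2.483
v -0.276 -2.92 3.594
v 0.591 -1.592 2.277
v -0.639 -2.729 3.389
v 0.269 -1.561 1.953
v -0.961 -2.698 3.064
v 0.051 -1.696 1.573
v -1.179 -2.833 2.684
v -0.02 -1.971 1.213
v -1.249 -3.109 2.325
v 0.071 -2.332 0.945
v -1.159 -3.469 2.056
v 0.305 -2.706 0.821
v -0.925 -3.843 1.932
v 0.636 -3.02 0.866
v -0.594 -4.157 1.977
v 0.999 -3.211 1.071
v -0.231 -4.348 2.183
v 1.321 -3.242 1.396
v 0.091 -4.379 2.507
v 1.539 -3.107 1.776
v 0.309 -4.244 2.887
v 1.609 -2.831 2.135
v 0.38 -3.969 3.247
v -0.5 0.161 0.251
v 0.362 0.377 0.905
v 0.398 -1.197 -0.485
v 1.26 -0.981 0.169
v 0.327 -1.383 0.602
v -0.228 -0.544 1.056
v 0.988 -0.276 -0.636
v 0.433 0.563 -0.182
v 1.282 0.107 0.357
v 0.874 -0.577 1.121
v -0.114 -0.243 -0.701
v -0.522 -0.927 0.063
f 2 4 1
f 5 2 1
f 1 4 3
f 3 5 1
f 2 8 4
f 6 2 5
f 6 8 2
f 4 8 3
f 7 5 3
f 3 8 7
f 7 6 5
f 8 6 7
f 10 9 13
f 10 13 11
f 11 13 14
f 11 14 12
f 13 9 15
f 13 15 14
f 14 15 16
f 14 16 12
f 15 9 17
f 15 17 16
f 16 17 18
f 16 18 12
f 17 9 19
f 17 19 18
f 18 19 20
f 18 20 12
f 19 9 21
f 19 21 20
f 20 21 22
f 20 22 12
f 21 9 23
f 21 23 22
f 22 23 24
f 22 24 12
f 23 9 25
f 23 25 24
f 24 25 26
f 24 26 12
f 25 9 27
f 25 27 26
f 26 27 28
f 26 28 12
f 27 9 29
f 27 29 28
f 28 29 30
f 28 30 12
f 29 9 31
f 29 31 30
f 30 31 32
f 30 32 12
f 31 9 33
f 31 33 32
f 32 33 34
f 32 34 12
f 33 9 35
f 33 35 34
f 34 35 36
f 34 36 12
f 35 9 37
f 35 37 36
f 36 37 38
f 36 38 12
f 37 9 10
f 37 10 38
f 38 10 11
f 38 11 12
f 39 50 44
f 39 44 40
f 39 40 46
f 39 46 49
f 39 49 50
f 40 44 48
f 44 50 43
f 50 49 41
f 49 46 45
f 46 40 47
f 42 48 43
f 42 43 41
f 42 41 45
f 42 45 47
f 42 47 48
f 43 48 44
f 41 43 50
f 45 41 49
f 47 45 46
f 48 47 40



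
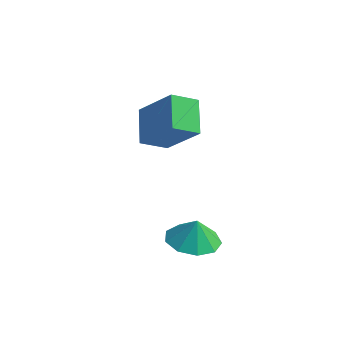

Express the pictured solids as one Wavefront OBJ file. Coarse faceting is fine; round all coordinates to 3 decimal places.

v -1.024 0.315 -0.476
v -1.863 -0.406 0.167
v -1.612 1.642 0.243
v -2.452 0.921 0.886
v 0.412 0.079 1.134
v -0.428 -0.642 1.777
v -0.177 1.406 1.853
v -1.016 0.685 2.496
v 1.568 -3.565 -1.614
v 2.105 -2.665 -1.829
v 1.652 -3.375 -0.606
v 1.387 -2.526 -1.795
v 0.754 -2.873 -1.676
v 0.501 -3.544 -1.529
v 0.748 -4.225 -1.421
v 1.378 -4.597 -1.404
v 2.097 -4.486 -1.485
v 2.568 -3.944 -1.627
v 2.571 -3.225 -1.763
f 2 4 1
f 5 2 1
f 1 4 3
f 3 5 1
f 2 8 4
f 6 2 5
f 6 8 2
f 4 8 3
f 7 5 3
f 3 8 7
f 7 6 5
f 8 6 7
f 10 9 12
f 10 12 11
f 12 9 13
f 12 13 11
f 13 9 14
f 13 14 11
f 14 9 15
f 14 15 11
f 15 9 16
f 15 16 11
f 16 9 17
f 16 17 11
f 17 9 18
f 17 18 11
f 18 9 19
f 18 19 11
f 19 9 10
f 19 10 11



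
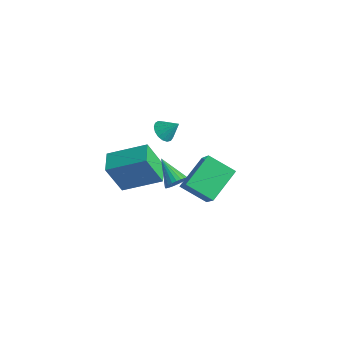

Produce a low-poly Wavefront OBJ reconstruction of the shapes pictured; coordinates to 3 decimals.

v 1.656 -3.66 2.995
v 2.92 -4.236 4.489
v 1.256 -2.105 3.933
v 2.519 -2.68 5.427
v 2.781 -2.96 2.313
v 4.044 -3.535 3.807
v 2.38 -1.404 3.251
v 3.644 -1.98 4.745
v 0.881 -3.262 2.409
v 1.168 -3.474 2.892
v -0.421 -3.198 3.211
v 1.196 -3.243 2.92
v 1.176 -3.015 2.87
v 1.112 -2.825 2.749
v 1.012 -2.701 2.577
v 0.892 -2.663 2.38
v 0.771 -2.716 2.187
v 0.666 -2.852 2.028
v 0.594 -3.051 1.927
v 0.566 -3.281 1.899
v 0.585 -3.509 1.949
v 0.65 -3.699 2.069
v 0.75 -3.823 2.241
v 0.869 -3.861 2.439
v 0.991 -3.808 2.632
v 1.096 -3.672 2.791
v -3.006 -3.593 0.223
v -3.338 -4.298 1.945
v -1.756 -2.107 1.072
v -2.087 -2.811 2.794
v -2.053 -4.329 0.106
v -2.384 -5.033 1.828
v -0.802 -2.842 0.955
v -1.134 -3.547 2.677
v -3.219 -1.058 2.001
v -2.914 -0.721 1.536
v -2.641 -0.562 2.739
v -3.159 -0.543 1.609
v -3.418 -0.484 1.771
v -3.631 -0.556 1.986
v -3.749 -0.743 2.205
v -3.746 -1.002 2.377
v -3.622 -1.274 2.462
v -3.406 -1.497 2.443
v -3.146 -1.619 2.322
v -2.903 -1.612 2.127
v -2.733 -1.479 1.904
v -2.673 -1.249 1.703
v -2.739 -0.975 1.57
f 2 4 1
f 5 2 1
f 1 4 3
f 3 5 1
f 2 8 4
f 6 2 5
f 6 8 2
f 4 8 3
f 7 5 3
f 3 8 7
f 7 6 5
f 8 6 7
f 10 9 12
f 10 12 11
f 12 9 13
f 12 13 11
f 13 9 14
f 13 14 11
f 14 9 15
f 14 15 11
f 15 9 16
f 15 16 11
f 16 9 17
f 16 17 11
f 17 9 18
f 17 18 11
f 18 9 19
f 18 19 11
f 19 9 20
f 19 20 11
f 20 9 21
f 20 21 11
f 21 9 22
f 21 22 11
f 22 9 23
f 22 23 11
f 23 9 24
f 23 24 11
f 24 9 25
f 24 25 11
f 25 9 26
f 25 26 11
f 26 9 10
f 26 10 11
f 28 30 27
f 31 28 27
f 27 30 29
f 29 31 27
f 28 34 30
f 32 28 31
f 32 34 28
f 30 34 29
f 33 31 29
f 29 34 33
f 33 32 31
f 34 32 33
f 36 35 38
f 36 38 37
f 38 35 39
f 38 39 37
f 39 35 40
f 39 40 37
f 40 35 41
f 40 41 37
f 41 35 42
f 41 42 37
f 42 35 43
f 42 43 37
f 43 35 44
f 43 44 37
f 44 35 45
f 44 45 37
f 45 35 46
f 45 46 37
f 46 35 47
f 46 47 37
f 47 35 48
f 47 48 37
f 48 35 49
f 48 49 37
f 49 35 36
f 49 36 37



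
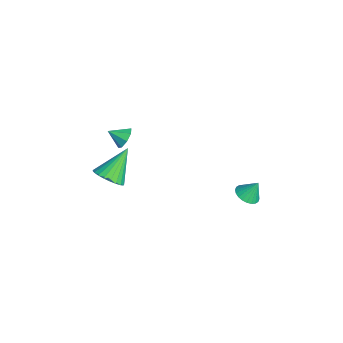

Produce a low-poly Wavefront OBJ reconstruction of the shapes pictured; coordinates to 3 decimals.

v -0.068 -3.306 2.386
v 0.21 -3.692 1.871
v -0.292 -4.174 2.914
v 0.57 -3.557 2.245
v 0.557 -3.276 2.7
v 0.177 -3.012 2.972
v -0.346 -2.921 2.9
v -0.706 -3.056 2.527
v -0.693 -3.337 2.071
v -0.313 -3.6 1.8
v 0.848 -4.339 -0.009
v 1.662 -4.35 0.48
v -0.048 -3.161 1.509
v 1.707 -4.047 0.272
v 1.622 -3.789 0.02
v 1.418 -3.614 -0.235
v 1.128 -3.549 -0.457
v 0.795 -3.605 -0.61
v 0.47 -3.773 -0.672
v 0.203 -4.026 -0.632
v 0.034 -4.328 -0.498
v -0.012 -4.631 -0.29
v 0.074 -4.889 -0.038
v 0.278 -5.064 0.217
v 0.568 -5.129 0.439
v 0.901 -5.073 0.592
v 1.226 -4.906 0.653
v 1.493 -4.652 0.614
v 0.995 3.127 -2.561
v 1.731 3.217 -2.674
v 1.085 3.693 -1.519
v 1.624 3.461 -2.797
v 1.421 3.653 -2.884
v 1.154 3.765 -2.922
v 0.862 3.781 -2.905
v 0.59 3.696 -2.835
v 0.38 3.525 -2.724
v 0.264 3.294 -2.589
v 0.259 3.037 -2.449
v 0.366 2.794 -2.326
v 0.568 2.601 -2.239
v 0.836 2.489 -2.201
v 1.127 2.473 -2.218
v 1.399 2.558 -2.288
v 1.609 2.729 -2.399
v 1.725 2.96 -2.534
f 2 1 4
f 2 4 3
f 4 1 5
f 4 5 3
f 5 1 6
f 5 6 3
f 6 1 7
f 6 7 3
f 7 1 8
f 7 8 3
f 8 1 9
f 8 9 3
f 9 1 10
f 9 10 3
f 10 1 2
f 10 2 3
f 12 11 14
f 12 14 13
f 14 11 15
f 14 15 13
f 15 11 16
f 15 16 13
f 16 11 17
f 16 17 13
f 17 11 18
f 17 18 13
f 18 11 19
f 18 19 13
f 19 11 20
f 19 20 13
f 20 11 21
f 20 21 13
f 21 11 22
f 21 22 13
f 22 11 23
f 22 23 13
f 23 11 24
f 23 24 13
f 24 11 25
f 24 25 13
f 25 11 26
f 25 26 13
f 26 11 27
f 26 27 13
f 27 11 28
f 27 28 13
f 28 11 12
f 28 12 13
f 30 29 32
f 30 32 31
f 32 29 33
f 32 33 31
f 33 29 34
f 33 34 31
f 34 29 35
f 34 35 31
f 35 29 36
f 35 36 31
f 36 29 37
f 36 37 31
f 37 29 38
f 37 38 31
f 38 29 39
f 38 39 31
f 39 29 40
f 39 40 31
f 40 29 41
f 40 41 31
f 41 29 42
f 41 42 31
f 42 29 43
f 42 43 31
f 43 29 44
f 43 44 31
f 44 29 45
f 44 45 31
f 45 29 46
f 45 46 31
f 46 29 30
f 46 30 31



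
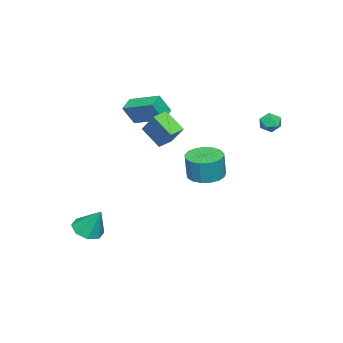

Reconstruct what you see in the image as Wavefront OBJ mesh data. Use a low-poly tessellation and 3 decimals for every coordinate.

v -4.24 4.106 2.821
v -3.673 4.232 2.369
v -4.267 2.968 2.471
v -3.7 3.094 2.019
v -3.6 3.105 2.749
v -3.583 3.808 2.965
v -4.357 3.392 1.875
v -4.34 4.095 2.091
v -3.745 3.79 1.785
v -3.277 3.613 2.325
v -4.663 3.587 2.515
v -4.195 3.41 3.055
v 3.355 -4.193 -4.489
v 3.896 -4.933 -4.115
v 3.545 -3.227 -2.851
v 4.32 -4.415 -4.47
v 4.178 -3.766 -4.835
v 3.555 -3.368 -4.998
v 2.814 -3.452 -4.862
v 2.39 -3.97 -4.508
v 2.532 -4.619 -4.142
v 3.155 -5.018 -3.979
v 0.072 -1.662 2.916
v 0.743 -0.607 4.293
v 0.346 -0.471 1.869
v 1.017 0.585 3.246
v 0.943 -2.005 2.754
v 1.614 -0.949 4.131
v 1.217 -0.813 1.707
v 1.888 0.242 3.084
v 0.464 1.701 -0.24
v 1.492 1.378 -0.404
v 1.744 1.377 1.176
v 0.716 1.699 1.34
v 1.523 1.899 -0.408
v 1.774 1.897 1.172
v 1.311 2.375 -0.374
v 1.562 2.373 1.206
v 0.905 2.696 -0.309
v 1.156 2.694 1.271
v 0.398 2.789 -0.228
v 0.649 2.787 1.352
v -0.094 2.633 -0.15
v 0.157 2.631 1.43
v -0.458 2.263 -0.093
v -0.206 2.261 1.487
v -0.61 1.765 -0.069
v -0.359 1.763 1.511
v -0.517 1.252 -0.084
v -0.265 1.25 1.496
v -0.198 0.842 -0.136
v 0.053 0.84 1.445
v 0.272 0.628 -0.211
v 0.523 0.627 1.369
v 0.786 0.661 -0.292
v 1.037 0.659 1.288
v 1.227 0.931 -0.362
v 1.478 0.93 1.218
v -4.136 -4.631 1.555
v -3.63 -5.134 2.829
v -3.919 -2.595 2.272
v -3.413 -3.097 3.546
v -3.147 -4.603 1.174
v -2.641 -5.105 2.448
v -2.93 -2.566 1.891
v -2.424 -3.069 3.165
f 1 12 6
f 1 6 2
f 1 2 8
f 1 8 11
f 1 11 12
f 2 6 10
f 6 12 5
f 12 11 3
f 11 8 7
f 8 2 9
f 4 10 5
f 4 5 3
f 4 3 7
f 4 7 9
f 4 9 10
f 5 10 6
f 3 5 12
f 7 3 11
f 9 7 8
f 10 9 2
f 14 13 16
f 14 16 15
f 16 13 17
f 16 17 15
f 17 13 18
f 17 18 15
f 18 13 19
f 18 19 15
f 19 13 20
f 19 20 15
f 20 13 21
f 20 21 15
f 21 13 22
f 21 22 15
f 22 13 14
f 22 14 15
f 24 26 23
f 27 24 23
f 23 26 25
f 25 27 23
f 24 30 26
f 28 24 27
f 28 30 24
f 26 30 25
f 29 27 25
f 25 30 29
f 29 28 27
f 30 28 29
f 32 31 35
f 32 35 33
f 33 35 36
f 33 36 34
f 35 31 37
f 35 37 36
f 36 37 38
f 36 38 34
f 37 31 39
f 37 39 38
f 38 39 40
f 38 40 34
f 39 31 41
f 39 41 40
f 40 41 42
f 40 42 34
f 41 31 43
f 41 43 42
f 42 43 44
f 42 44 34
f 43 31 45
f 43 45 44
f 44 45 46
f 44 46 34
f 45 31 47
f 45 47 46
f 46 47 48
f 46 48 34
f 47 31 49
f 47 49 48
f 48 49 50
f 48 50 34
f 49 31 51
f 49 51 50
f 50 51 52
f 50 52 34
f 51 31 53
f 51 53 52
f 52 53 54
f 52 54 34
f 53 31 55
f 53 55 54
f 54 55 56
f 54 56 34
f 55 31 57
f 55 57 56
f 56 57 58
f 56 58 34
f 57 31 32
f 57 32 58
f 58 32 33
f 58 33 34
f 60 62 59
f 63 60 59
f 59 62 61
f 61 63 59
f 60 66 62
f 64 60 63
f 64 66 60
f 62 66 61
f 65 63 61
f 61 66 65
f 65 64 63
f 66 64 65



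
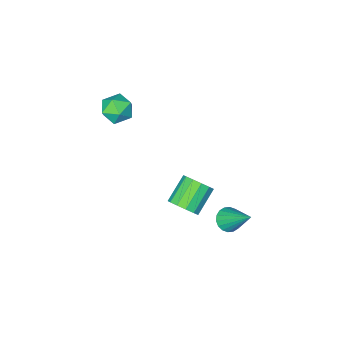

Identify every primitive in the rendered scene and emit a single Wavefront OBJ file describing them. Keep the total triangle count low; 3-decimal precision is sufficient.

v -0.624 -3.167 0.462
v -0.317 -2.768 1.136
v 0.637 -3.532 0.104
v 0.944 -3.133 0.778
v 0.488 -3.834 0.875
v -0.292 -3.608 1.096
v 0.612 -2.692 0.144
v -0.168 -2.466 0.365
v 0.446 -2.475 0.94
v 0.37 -3.18 1.391
v -0.05 -3.12 -0.151
v -0.126 -3.825 0.3
v -0.444 1.153 -3.341
v 0.053 0.893 -2.828
v -1.059 0.467 -1.966
v -1.556 0.727 -2.479
v -0.024 1.302 -2.725
v -1.136 0.876 -1.864
v -0.234 1.663 -2.818
v -1.346 1.237 -1.956
v -0.511 1.862 -3.077
v -1.623 1.436 -2.215
v -0.766 1.837 -3.419
v -1.879 1.411 -2.558
v -0.92 1.594 -3.737
v -2.032 1.168 -2.876
v -0.922 1.211 -3.929
v -2.034 0.785 -3.068
v -0.772 0.81 -3.934
v -1.884 0.384 -3.073
v -0.518 0.518 -3.751
v -1.63 0.092 -2.89
v -0.241 0.427 -3.437
v -1.353 0.001 -2.576
v -0.028 0.567 -3.093
v -1.14 0.141 -2.232
v -2.217 2.122 -4.465
v -1.877 2.531 -4.821
v -2.383 3.518 -3.015
v -2.145 2.584 -4.902
v -2.427 2.545 -4.897
v -2.668 2.422 -4.806
v -2.819 2.24 -4.648
v -2.851 2.034 -4.453
v -2.758 1.846 -4.261
v -2.557 1.712 -4.109
v -2.289 1.66 -4.028
v -2.007 1.698 -4.033
v -1.767 1.821 -4.124
v -1.615 2.003 -4.282
v -1.583 2.209 -4.477
v -1.677 2.397 -4.669
f 1 12 6
f 1 6 2
f 1 2 8
f 1 8 11
f 1 11 12
f 2 6 10
f 6 12 5
f 12 11 3
f 11 8 7
f 8 2 9
f 4 10 5
f 4 5 3
f 4 3 7
f 4 7 9
f 4 9 10
f 5 10 6
f 3 5 12
f 7 3 11
f 9 7 8
f 10 9 2
f 14 13 17
f 14 17 15
f 15 17 18
f 15 18 16
f 17 13 19
f 17 19 18
f 18 19 20
f 18 20 16
f 19 13 21
f 19 21 20
f 20 21 22
f 20 22 16
f 21 13 23
f 21 23 22
f 22 23 24
f 22 24 16
f 23 13 25
f 23 25 24
f 24 25 26
f 24 26 16
f 25 13 27
f 25 27 26
f 26 27 28
f 26 28 16
f 27 13 29
f 27 29 28
f 28 29 30
f 28 30 16
f 29 13 31
f 29 31 30
f 30 31 32
f 30 32 16
f 31 13 33
f 31 33 32
f 32 33 34
f 32 34 16
f 33 13 35
f 33 35 34
f 34 35 36
f 34 36 16
f 35 13 14
f 35 14 36
f 36 14 15
f 36 15 16
f 38 37 40
f 38 40 39
f 40 37 41
f 40 41 39
f 41 37 42
f 41 42 39
f 42 37 43
f 42 43 39
f 43 37 44
f 43 44 39
f 44 37 45
f 44 45 39
f 45 37 46
f 45 46 39
f 46 37 47
f 46 47 39
f 47 37 48
f 47 48 39
f 48 37 49
f 48 49 39
f 49 37 50
f 49 50 39
f 50 37 51
f 50 51 39
f 51 37 52
f 51 52 39
f 52 37 38
f 52 38 39



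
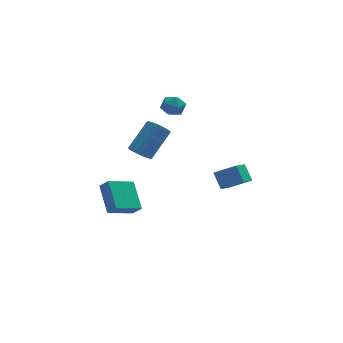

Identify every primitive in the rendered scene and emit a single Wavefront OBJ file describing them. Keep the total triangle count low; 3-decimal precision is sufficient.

v 0.686 0.721 3.219
v 1.066 1.008 3.848
v 1.714 0.032 2.912
v 2.094 0.319 3.541
v 1.489 -0.177 3.639
v 0.853 0.249 3.829
v 1.927 0.791 2.931
v 1.291 1.217 3.121
v 1.833 1.051 3.67
v 1.562 0.453 4.107
v 1.218 0.587 2.653
v 0.947 -0.011 3.09
v 4.011 -4.471 -0.103
v 3.798 -3.723 0.758
v 2.849 -4.075 -0.733
v 2.637 -3.327 0.127
v 4.883 -3.253 -0.947
v 4.671 -2.505 -0.087
v 3.722 -2.857 -1.578
v 3.509 -2.109 -0.717
v -1.367 -2.89 2.115
v -1.119 -2.462 1.578
v 0.175 -1.543 2.907
v -0.073 -1.97 3.445
v -1.366 -2.29 1.7
v -0.072 -1.37 3.029
v -1.613 -2.236 1.903
v -0.32 -1.317 3.232
v -1.812 -2.312 2.149
v -0.518 -1.393 3.478
v -1.922 -2.502 2.388
v -0.629 -1.583 3.717
v -1.923 -2.769 2.573
v -0.629 -1.85 3.902
v -1.813 -3.06 2.668
v -0.52 -2.141 3.997
v -1.615 -3.317 2.653
v -0.321 -2.398 3.982
v -1.368 -3.49 2.531
v -0.074 -2.57 3.86
v -1.12 -3.543 2.328
v 0.173 -2.624 3.657
v -0.922 -3.467 2.082
v 0.372 -2.548 3.411
v -0.811 -3.277 1.843
v 0.482 -2.358 3.172
v -0.811 -3.01 1.658
v 0.483 -2.091 2.987
v -0.92 -2.719 1.563
v 0.373 -1.8 2.892
v -2.608 -0.092 -4.467
v -2.182 -0.508 -3.86
v -2.666 1.57 -3.285
v -2.24 1.154 -2.679
v -1 0.486 -5.201
v -0.574 0.07 -4.595
v -1.058 2.148 -4.02
v -0.632 1.732 -3.413
f 1 12 6
f 1 6 2
f 1 2 8
f 1 8 11
f 1 11 12
f 2 6 10
f 6 12 5
f 12 11 3
f 11 8 7
f 8 2 9
f 4 10 5
f 4 5 3
f 4 3 7
f 4 7 9
f 4 9 10
f 5 10 6
f 3 5 12
f 7 3 11
f 9 7 8
f 10 9 2
f 14 16 13
f 17 14 13
f 13 16 15
f 15 17 13
f 14 20 16
f 18 14 17
f 18 20 14
f 16 20 15
f 19 17 15
f 15 20 19
f 19 18 17
f 20 18 19
f 22 21 25
f 22 25 23
f 23 25 26
f 23 26 24
f 25 21 27
f 25 27 26
f 26 27 28
f 26 28 24
f 27 21 29
f 27 29 28
f 28 29 30
f 28 30 24
f 29 21 31
f 29 31 30
f 30 31 32
f 30 32 24
f 31 21 33
f 31 33 32
f 32 33 34
f 32 34 24
f 33 21 35
f 33 35 34
f 34 35 36
f 34 36 24
f 35 21 37
f 35 37 36
f 36 37 38
f 36 38 24
f 37 21 39
f 37 39 38
f 38 39 40
f 38 40 24
f 39 21 41
f 39 41 40
f 40 41 42
f 40 42 24
f 41 21 43
f 41 43 42
f 42 43 44
f 42 44 24
f 43 21 45
f 43 45 44
f 44 45 46
f 44 46 24
f 45 21 47
f 45 47 46
f 46 47 48
f 46 48 24
f 47 21 49
f 47 49 48
f 48 49 50
f 48 50 24
f 49 21 22
f 49 22 50
f 50 22 23
f 50 23 24
f 52 54 51
f 55 52 51
f 51 54 53
f 53 55 51
f 52 58 54
f 56 52 55
f 56 58 52
f 54 58 53
f 57 55 53
f 53 58 57
f 57 56 55
f 58 56 57



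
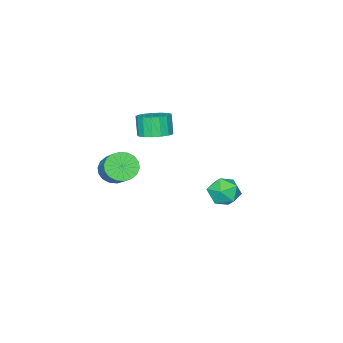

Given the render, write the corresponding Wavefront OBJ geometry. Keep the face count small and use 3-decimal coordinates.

v -0.751 -1.999 -1.836
v 0.049 -2.303 -1.746
v -0.21 -2.665 -0.674
v -1.009 -2.361 -0.764
v 0.074 -1.915 -1.608
v -0.184 -2.277 -0.537
v -0.089 -1.547 -1.523
v -0.347 -1.909 -0.452
v -0.404 -1.283 -1.51
v -0.662 -1.645 -0.439
v -0.798 -1.182 -1.571
v -1.057 -1.544 -0.5
v -1.182 -1.269 -1.693
v -1.44 -1.631 -0.621
v -1.467 -1.523 -1.847
v -1.725 -1.885 -0.776
v -1.588 -1.886 -1.999
v -1.846 -2.248 -0.928
v -1.517 -2.275 -2.113
v -1.775 -2.637 -1.042
v -1.27 -2.6 -2.164
v -1.529 -2.963 -1.093
v -0.905 -2.788 -2.14
v -1.163 -3.151 -1.068
v -0.504 -2.796 -2.046
v -0.763 -3.158 -0.974
v -0.16 -2.62 -1.903
v -0.418 -2.982 -0.832
v 1.268 -2.683 -3.629
v 2.019 -3.035 -3.766
v 2.842 -1.728 -2.608
v 2.092 -1.377 -2.471
v 1.996 -2.779 -4.038
v 2.819 -1.473 -2.88
v 1.829 -2.504 -4.229
v 2.652 -1.198 -3.071
v 1.55 -2.265 -4.301
v 2.374 -0.959 -3.143
v 1.216 -2.109 -4.24
v 2.04 -0.803 -3.082
v 0.893 -2.066 -4.058
v 1.716 -0.76 -2.9
v 0.643 -2.146 -3.791
v 1.467 -0.839 -2.633
v 0.518 -2.332 -3.492
v 1.341 -1.025 -2.334
v 0.541 -2.587 -3.22
v 1.364 -1.281 -2.062
v 0.708 -2.862 -3.029
v 1.531 -1.556 -1.871
v 0.986 -3.101 -2.957
v 1.81 -1.795 -1.799
v 1.32 -3.257 -3.018
v 2.144 -1.951 -1.86
v 1.644 -3.3 -3.2
v 2.467 -1.994 -2.042
v 1.893 -3.221 -3.467
v 2.717 -1.914 -2.309
v -0.038 4.162 -2.791
v 0.793 4.429 -2.77
v 0.367 2.871 -2.39
v 1.198 3.138 -2.369
v 0.628 3.437 -1.779
v 0.378 4.235 -2.027
v 0.782 3.065 -3.133
v 0.532 3.863 -3.381
v 1.299 3.751 -2.981
v 1.204 3.981 -2.145
v -0.044 3.319 -3.015
v -0.139 3.549 -2.179
f 2 1 5
f 2 5 3
f 3 5 6
f 3 6 4
f 5 1 7
f 5 7 6
f 6 7 8
f 6 8 4
f 7 1 9
f 7 9 8
f 8 9 10
f 8 10 4
f 9 1 11
f 9 11 10
f 10 11 12
f 10 12 4
f 11 1 13
f 11 13 12
f 12 13 14
f 12 14 4
f 13 1 15
f 13 15 14
f 14 15 16
f 14 16 4
f 15 1 17
f 15 17 16
f 16 17 18
f 16 18 4
f 17 1 19
f 17 19 18
f 18 19 20
f 18 20 4
f 19 1 21
f 19 21 20
f 20 21 22
f 20 22 4
f 21 1 23
f 21 23 22
f 22 23 24
f 22 24 4
f 23 1 25
f 23 25 24
f 24 25 26
f 24 26 4
f 25 1 27
f 25 27 26
f 26 27 28
f 26 28 4
f 27 1 2
f 27 2 28
f 28 2 3
f 28 3 4
f 30 29 33
f 30 33 31
f 31 33 34
f 31 34 32
f 33 29 35
f 33 35 34
f 34 35 36
f 34 36 32
f 35 29 37
f 35 37 36
f 36 37 38
f 36 38 32
f 37 29 39
f 37 39 38
f 38 39 40
f 38 40 32
f 39 29 41
f 39 41 40
f 40 41 42
f 40 42 32
f 41 29 43
f 41 43 42
f 42 43 44
f 42 44 32
f 43 29 45
f 43 45 44
f 44 45 46
f 44 46 32
f 45 29 47
f 45 47 46
f 46 47 48
f 46 48 32
f 47 29 49
f 47 49 48
f 48 49 50
f 48 50 32
f 49 29 51
f 49 51 50
f 50 51 52
f 50 52 32
f 51 29 53
f 51 53 52
f 52 53 54
f 52 54 32
f 53 29 55
f 53 55 54
f 54 55 56
f 54 56 32
f 55 29 57
f 55 57 56
f 56 57 58
f 56 58 32
f 57 29 30
f 57 30 58
f 58 30 31
f 58 31 32
f 59 70 64
f 59 64 60
f 59 60 66
f 59 66 69
f 59 69 70
f 60 64 68
f 64 70 63
f 70 69 61
f 69 66 65
f 66 60 67
f 62 68 63
f 62 63 61
f 62 61 65
f 62 65 67
f 62 67 68
f 63 68 64
f 61 63 70
f 65 61 69
f 67 65 66
f 68 67 60



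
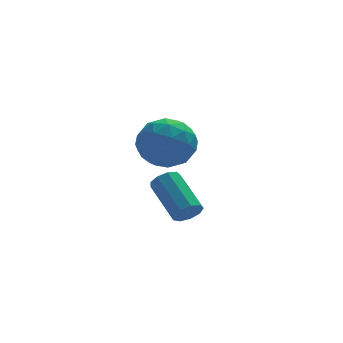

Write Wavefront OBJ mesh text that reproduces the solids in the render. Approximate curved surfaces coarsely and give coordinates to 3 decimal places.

v -2.91 3.546 1.65
v -2.335 4.131 0.865
v -1.325 2.989 2.395
v -0.75 3.574 1.61
v -1.339 4.124 2.409
v -2.319 4.469 1.949
v -1.341 2.651 1.311
v -2.321 2.996 0.851
v -1.366 3.578 0.655
v -1.364 4.488 1.334
v -2.296 2.632 1.926
v -2.294 3.542 2.605
v -2.761 3.887 1.192
v -0.899 3.233 2.068
v -1.245 3.556 2.538
v -0.907 3.9 2.076
v -2.752 4.086 1.829
v -2.414 4.43 1.368
v -1.829 4.426 2.275
v -1.246 2.69 1.892
v -0.908 3.034 1.431
v -2.753 3.22 1.184
v -2.415 3.564 0.722
v -1.831 2.694 0.985
v -1.854 3.906 0.607
v -0.922 3.579 1.045
v -1.27 3.036 0.87
v -1.845 3.239 0.599
v -1.853 4.441 1.006
v -0.922 4.114 1.444
v -1.268 4.437 1.914
v -1.844 4.64 1.643
v -1.283 4.116 0.883
v -2.738 3.006 1.816
v -1.807 2.679 2.254
v -1.816 2.48 1.617
v -2.392 2.683 1.346
v -2.738 3.541 2.215
v -1.806 3.214 2.653
v -1.815 3.881 2.661
v -2.39 4.084 2.39
v -2.377 3.004 2.377
v -1.919 -0.589 0.282
v -1.553 -0.714 0.673
v -2.036 0.685 1.57
v -2.401 0.809 1.178
v -1.394 -0.493 0.414
v -1.876 0.906 1.311
v -1.48 -0.317 0.093
v -1.962 1.082 0.989
v -1.771 -0.268 -0.14
v -2.254 1.13 0.757
v -2.132 -0.37 -0.175
v -2.614 1.029 0.721
v -2.393 -0.574 0.003
v -2.875 0.824 0.9
v -2.432 -0.786 0.312
v -2.914 0.613 1.208
v -2.231 -0.905 0.607
v -2.713 0.494 1.503
v -1.884 -0.877 0.749
v -2.366 0.522 1.646
f 1 38 17
f 38 12 41
f 17 41 6
f 38 41 17
f 1 17 13
f 17 6 18
f 13 18 2
f 17 18 13
f 1 13 22
f 13 2 23
f 22 23 8
f 13 23 22
f 1 22 34
f 22 8 37
f 34 37 11
f 22 37 34
f 1 34 38
f 34 11 42
f 38 42 12
f 34 42 38
f 2 18 29
f 18 6 32
f 29 32 10
f 18 32 29
f 6 41 19
f 41 12 40
f 19 40 5
f 41 40 19
f 12 42 39
f 42 11 35
f 39 35 3
f 42 35 39
f 11 37 36
f 37 8 24
f 36 24 7
f 37 24 36
f 8 23 28
f 23 2 25
f 28 25 9
f 23 25 28
f 4 30 16
f 30 10 31
f 16 31 5
f 30 31 16
f 4 16 14
f 16 5 15
f 14 15 3
f 16 15 14
f 4 14 21
f 14 3 20
f 21 20 7
f 14 20 21
f 4 21 26
f 21 7 27
f 26 27 9
f 21 27 26
f 4 26 30
f 26 9 33
f 30 33 10
f 26 33 30
f 5 31 19
f 31 10 32
f 19 32 6
f 31 32 19
f 3 15 39
f 15 5 40
f 39 40 12
f 15 40 39
f 7 20 36
f 20 3 35
f 36 35 11
f 20 35 36
f 9 27 28
f 27 7 24
f 28 24 8
f 27 24 28
f 10 33 29
f 33 9 25
f 29 25 2
f 33 25 29
f 44 43 47
f 44 47 45
f 45 47 48
f 45 48 46
f 47 43 49
f 47 49 48
f 48 49 50
f 48 50 46
f 49 43 51
f 49 51 50
f 50 51 52
f 50 52 46
f 51 43 53
f 51 53 52
f 52 53 54
f 52 54 46
f 53 43 55
f 53 55 54
f 54 55 56
f 54 56 46
f 55 43 57
f 55 57 56
f 56 57 58
f 56 58 46
f 57 43 59
f 57 59 58
f 58 59 60
f 58 60 46
f 59 43 61
f 59 61 60
f 60 61 62
f 60 62 46
f 61 43 44
f 61 44 62
f 62 44 45
f 62 45 46



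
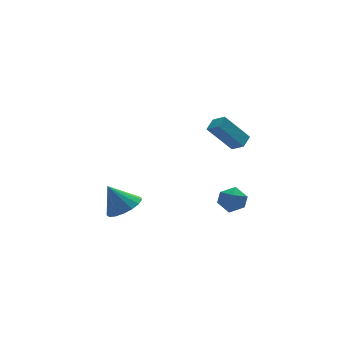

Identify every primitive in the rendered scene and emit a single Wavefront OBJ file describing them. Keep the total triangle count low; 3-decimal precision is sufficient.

v -0.059 -0.395 3.145
v 0.279 -1.054 3.619
v 0.497 0.109 3.448
v 0.835 -0.55 3.923
v 1.125 -0.83 1.697
v 1.463 -1.489 2.172
v 1.681 -0.326 2.001
v 2.019 -0.985 2.475
v 1.295 -0.419 -2.563
v 1.866 -0.52 -1.924
v 0.434 -1.32 -1.936
v 1.005 -1.421 -1.297
v 0.587 -0.672 -1.388
v 1.119 -0.115 -1.776
v 1.181 -1.725 -2.084
v 1.713 -1.168 -2.472
v 1.795 -1.327 -1.629
v 1.428 -0.676 -1.198
v 0.872 -1.164 -2.662
v 0.505 -0.513 -2.231
v -3.03 3.38 -3.979
v -2.444 4.263 -4.005
v -3.75 3.9 -2.541
v -2.864 4.388 -4.261
v -3.322 4.282 -4.452
v -3.713 3.97 -4.535
v -3.948 3.522 -4.49
v -3.972 3.042 -4.328
v -3.781 2.639 -4.086
v -3.417 2.406 -3.82
v -2.965 2.396 -3.59
v -2.528 2.611 -3.449
v -2.206 3.003 -3.429
v -2.072 3.48 -3.536
v -2.158 3.935 -3.744
f 2 4 1
f 5 2 1
f 1 4 3
f 3 5 1
f 2 8 4
f 6 2 5
f 6 8 2
f 4 8 3
f 7 5 3
f 3 8 7
f 7 6 5
f 8 6 7
f 9 20 14
f 9 14 10
f 9 10 16
f 9 16 19
f 9 19 20
f 10 14 18
f 14 20 13
f 20 19 11
f 19 16 15
f 16 10 17
f 12 18 13
f 12 13 11
f 12 11 15
f 12 15 17
f 12 17 18
f 13 18 14
f 11 13 20
f 15 11 19
f 17 15 16
f 18 17 10
f 22 21 24
f 22 24 23
f 24 21 25
f 24 25 23
f 25 21 26
f 25 26 23
f 26 21 27
f 26 27 23
f 27 21 28
f 27 28 23
f 28 21 29
f 28 29 23
f 29 21 30
f 29 30 23
f 30 21 31
f 30 31 23
f 31 21 32
f 31 32 23
f 32 21 33
f 32 33 23
f 33 21 34
f 33 34 23
f 34 21 35
f 34 35 23
f 35 21 22
f 35 22 23

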